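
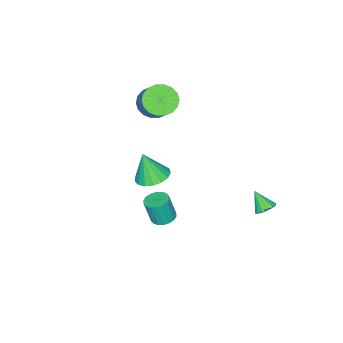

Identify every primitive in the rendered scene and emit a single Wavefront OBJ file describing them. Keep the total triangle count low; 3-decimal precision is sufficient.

v -2.386 3.023 -2.38
v -1.862 3.221 -2.165
v -2.474 2.257 -1.46
v -2.077 3.403 -2.033
v -2.374 3.483 -1.995
v -2.675 3.44 -2.059
v -2.899 3.286 -2.209
v -2.985 3.06 -2.405
v -2.911 2.825 -2.594
v -2.696 2.643 -2.726
v -2.398 2.563 -2.764
v -2.098 2.606 -2.7
v -1.874 2.761 -2.55
v -1.788 2.986 -2.354
v -2.341 -3.985 2.314
v -1.99 -3.415 1.639
v -1.169 -2.366 2.951
v -1.519 -2.935 3.626
v -2.363 -3.236 1.729
v -1.541 -2.187 3.041
v -2.731 -3.206 1.935
v -1.909 -2.156 3.247
v -3.021 -3.329 2.216
v -2.2 -2.28 3.528
v -3.177 -3.583 2.516
v -2.356 -2.533 3.828
v -3.168 -3.916 2.777
v -2.346 -2.866 4.089
v -2.994 -4.262 2.945
v -2.173 -3.213 4.257
v -2.691 -4.554 2.989
v -1.87 -3.505 4.301
v -2.319 -4.733 2.899
v -1.497 -3.684 4.211
v -1.951 -4.764 2.693
v -1.129 -3.714 4.005
v -1.66 -4.64 2.412
v -0.839 -3.591 3.724
v -1.504 -4.387 2.112
v -0.683 -3.337 3.424
v -1.514 -4.054 1.851
v -0.692 -3.004 3.163
v -1.687 -3.707 1.683
v -0.866 -2.658 2.995
v 1.455 -1.085 0.759
v 2.345 -0.854 0.731
v 1.625 -1.555 2.321
v 2.144 -0.485 0.864
v 1.786 -0.254 0.973
v 1.351 -0.213 1.032
v 0.941 -0.372 1.029
v 0.648 -0.694 0.964
v 0.54 -1.106 0.852
v 0.641 -1.513 0.719
v 0.929 -1.822 0.595
v 1.338 -1.963 0.508
v 1.773 -1.902 0.479
v 2.135 -1.654 0.514
v 2.342 -1.276 0.605
v 2.697 0.583 -0.602
v 3.312 0.755 -0.647
v 3.497 0.449 0.696
v 2.883 0.277 0.742
v 3.184 0.999 -0.574
v 3.369 0.692 0.769
v 2.959 1.16 -0.506
v 3.144 0.853 0.837
v 2.682 1.207 -0.457
v 2.867 0.9 0.886
v 2.408 1.13 -0.437
v 2.593 0.823 0.906
v 2.192 0.945 -0.449
v 2.377 0.638 0.894
v 2.076 0.689 -0.492
v 2.261 0.382 0.851
v 2.083 0.411 -0.556
v 2.268 0.105 0.787
v 2.211 0.168 -0.629
v 2.396 -0.139 0.714
v 2.436 0.007 -0.697
v 2.621 -0.3 0.646
v 2.713 -0.04 -0.746
v 2.898 -0.347 0.597
v 2.987 0.037 -0.766
v 3.172 -0.27 0.577
v 3.203 0.222 -0.754
v 3.388 -0.085 0.589
v 3.319 0.478 -0.711
v 3.504 0.171 0.632
f 2 1 4
f 2 4 3
f 4 1 5
f 4 5 3
f 5 1 6
f 5 6 3
f 6 1 7
f 6 7 3
f 7 1 8
f 7 8 3
f 8 1 9
f 8 9 3
f 9 1 10
f 9 10 3
f 10 1 11
f 10 11 3
f 11 1 12
f 11 12 3
f 12 1 13
f 12 13 3
f 13 1 14
f 13 14 3
f 14 1 2
f 14 2 3
f 16 15 19
f 16 19 17
f 17 19 20
f 17 20 18
f 19 15 21
f 19 21 20
f 20 21 22
f 20 22 18
f 21 15 23
f 21 23 22
f 22 23 24
f 22 24 18
f 23 15 25
f 23 25 24
f 24 25 26
f 24 26 18
f 25 15 27
f 25 27 26
f 26 27 28
f 26 28 18
f 27 15 29
f 27 29 28
f 28 29 30
f 28 30 18
f 29 15 31
f 29 31 30
f 30 31 32
f 30 32 18
f 31 15 33
f 31 33 32
f 32 33 34
f 32 34 18
f 33 15 35
f 33 35 34
f 34 35 36
f 34 36 18
f 35 15 37
f 35 37 36
f 36 37 38
f 36 38 18
f 37 15 39
f 37 39 38
f 38 39 40
f 38 40 18
f 39 15 41
f 39 41 40
f 40 41 42
f 40 42 18
f 41 15 43
f 41 43 42
f 42 43 44
f 42 44 18
f 43 15 16
f 43 16 44
f 44 16 17
f 44 17 18
f 46 45 48
f 46 48 47
f 48 45 49
f 48 49 47
f 49 45 50
f 49 50 47
f 50 45 51
f 50 51 47
f 51 45 52
f 51 52 47
f 52 45 53
f 52 53 47
f 53 45 54
f 53 54 47
f 54 45 55
f 54 55 47
f 55 45 56
f 55 56 47
f 56 45 57
f 56 57 47
f 57 45 58
f 57 58 47
f 58 45 59
f 58 59 47
f 59 45 46
f 59 46 47
f 61 60 64
f 61 64 62
f 62 64 65
f 62 65 63
f 64 60 66
f 64 66 65
f 65 66 67
f 65 67 63
f 66 60 68
f 66 68 67
f 67 68 69
f 67 69 63
f 68 60 70
f 68 70 69
f 69 70 71
f 69 71 63
f 70 60 72
f 70 72 71
f 71 72 73
f 71 73 63
f 72 60 74
f 72 74 73
f 73 74 75
f 73 75 63
f 74 60 76
f 74 76 75
f 75 76 77
f 75 77 63
f 76 60 78
f 76 78 77
f 77 78 79
f 77 79 63
f 78 60 80
f 78 80 79
f 79 80 81
f 79 81 63
f 80 60 82
f 80 82 81
f 81 82 83
f 81 83 63
f 82 60 84
f 82 84 83
f 83 84 85
f 83 85 63
f 84 60 86
f 84 86 85
f 85 86 87
f 85 87 63
f 86 60 88
f 86 88 87
f 87 88 89
f 87 89 63
f 88 60 61
f 88 61 89
f 89 61 62
f 89 62 63



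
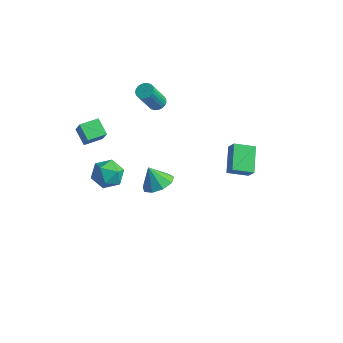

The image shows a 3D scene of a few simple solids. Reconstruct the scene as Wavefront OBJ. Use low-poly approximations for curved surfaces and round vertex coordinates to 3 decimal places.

v -3.515 -0.94 -0.435
v -2.903 -0.698 -1.173
v -3.917 -2.282 -1.207
v -3.305 -2.04 -1.945
v -2.939 -2.293 -1.063
v -2.691 -1.464 -0.586
v -4.129 -1.516 -1.794
v -3.881 -0.687 -1.317
v -3.283 -1.054 -2.013
v -2.547 -1.535 -1.561
v -4.273 -1.445 -0.819
v -3.537 -1.926 -0.367
v -1.795 0.881 -3.088
v -0.973 0.996 -2.626
v -2.425 0.819 -1.952
v -1.244 1.574 -2.744
v -1.773 1.829 -3.024
v -2.312 1.639 -3.333
v -2.609 1.095 -3.528
v -2.526 0.451 -3.516
v -2.1 0.008 -3.304
v -1.532 -0.027 -2.991
v -1.087 0.364 -2.723
v -3.371 2.942 1.66
v -2.995 2.588 1.501
v -3.153 1.684 3.142
v -3.529 2.038 3.3
v -2.871 2.747 1.6
v -3.029 1.843 3.241
v -2.833 2.939 1.71
v -2.991 2.035 3.351
v -2.889 3.132 1.811
v -3.047 2.228 3.452
v -3.027 3.292 1.885
v -3.186 2.388 3.526
v -3.225 3.391 1.921
v -3.384 2.488 3.562
v -3.449 3.413 1.912
v -3.607 2.509 3.552
v -3.659 3.353 1.858
v -3.817 2.45 3.499
v -3.819 3.222 1.771
v -3.977 2.319 3.412
v -3.901 3.043 1.664
v -4.06 2.139 3.305
v -3.892 2.846 1.557
v -4.051 1.942 3.197
v -3.793 2.666 1.467
v -3.951 1.762 3.108
v -3.621 2.533 1.41
v -3.779 1.629 3.051
v -3.405 2.471 1.397
v -3.564 1.568 3.038
v -3.184 2.491 1.429
v -3.342 1.587 3.07
v -3.564 -3.171 2.687
v -4.406 -2.785 3.224
v -3.113 -2.168 2.674
v -3.954 -1.782 3.211
v -3.126 -3.358 3.509
v -3.967 -2.972 4.046
v -2.674 -2.355 3.496
v -3.516 -1.969 4.033
v 3.979 0.953 1.144
v 3.124 0.183 1.519
v 3.234 2.172 1.949
v 2.38 1.402 2.324
v 4.44 0.778 1.836
v 3.586 0.008 2.211
v 3.696 1.997 2.641
v 2.841 1.227 3.016
f 1 12 6
f 1 6 2
f 1 2 8
f 1 8 11
f 1 11 12
f 2 6 10
f 6 12 5
f 12 11 3
f 11 8 7
f 8 2 9
f 4 10 5
f 4 5 3
f 4 3 7
f 4 7 9
f 4 9 10
f 5 10 6
f 3 5 12
f 7 3 11
f 9 7 8
f 10 9 2
f 14 13 16
f 14 16 15
f 16 13 17
f 16 17 15
f 17 13 18
f 17 18 15
f 18 13 19
f 18 19 15
f 19 13 20
f 19 20 15
f 20 13 21
f 20 21 15
f 21 13 22
f 21 22 15
f 22 13 23
f 22 23 15
f 23 13 14
f 23 14 15
f 25 24 28
f 25 28 26
f 26 28 29
f 26 29 27
f 28 24 30
f 28 30 29
f 29 30 31
f 29 31 27
f 30 24 32
f 30 32 31
f 31 32 33
f 31 33 27
f 32 24 34
f 32 34 33
f 33 34 35
f 33 35 27
f 34 24 36
f 34 36 35
f 35 36 37
f 35 37 27
f 36 24 38
f 36 38 37
f 37 38 39
f 37 39 27
f 38 24 40
f 38 40 39
f 39 40 41
f 39 41 27
f 40 24 42
f 40 42 41
f 41 42 43
f 41 43 27
f 42 24 44
f 42 44 43
f 43 44 45
f 43 45 27
f 44 24 46
f 44 46 45
f 45 46 47
f 45 47 27
f 46 24 48
f 46 48 47
f 47 48 49
f 47 49 27
f 48 24 50
f 48 50 49
f 49 50 51
f 49 51 27
f 50 24 52
f 50 52 51
f 51 52 53
f 51 53 27
f 52 24 54
f 52 54 53
f 53 54 55
f 53 55 27
f 54 24 25
f 54 25 55
f 55 25 26
f 55 26 27
f 57 59 56
f 60 57 56
f 56 59 58
f 58 60 56
f 57 63 59
f 61 57 60
f 61 63 57
f 59 63 58
f 62 60 58
f 58 63 62
f 62 61 60
f 63 61 62
f 65 67 64
f 68 65 64
f 64 67 66
f 66 68 64
f 65 71 67
f 69 65 68
f 69 71 65
f 67 71 66
f 70 68 66
f 66 71 70
f 70 69 68
f 71 69 70



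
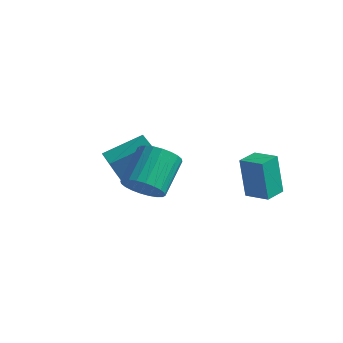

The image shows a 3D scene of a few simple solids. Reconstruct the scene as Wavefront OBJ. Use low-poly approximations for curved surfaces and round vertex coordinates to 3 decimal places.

v -3.876 0.449 -4.417
v -4.227 -0.024 -3.081
v -4.857 1.14 -4.43
v -5.208 0.667 -3.094
v -2.772 2.033 -3.566
v -3.123 1.56 -2.23
v -3.753 2.724 -3.579
v -4.104 2.251 -2.243
v -1.456 -1.269 -2.986
v -0.941 -1.752 -2.223
v -1.229 -0.115 -0.99
v -1.744 0.369 -1.754
v -0.638 -1.558 -2.411
v -0.927 0.08 -1.179
v -0.461 -1.319 -2.687
v -0.75 0.319 -1.454
v -0.435 -1.072 -3.008
v -0.723 0.565 -1.776
v -0.564 -0.856 -3.326
v -0.853 0.782 -2.094
v -0.829 -0.702 -3.592
v -1.118 0.936 -2.36
v -1.189 -0.635 -3.766
v -1.478 1.003 -2.534
v -1.59 -0.664 -3.822
v -1.879 0.974 -2.589
v -1.971 -0.785 -3.75
v -2.259 0.852 -2.517
v -2.273 -0.98 -3.561
v -2.562 0.658 -2.329
v -2.45 -1.219 -3.286
v -2.739 0.419 -2.053
v -2.477 -1.465 -2.964
v -2.765 0.172 -1.732
v -2.347 -1.682 -2.646
v -2.636 -0.044 -1.414
v -2.082 -1.836 -2.38
v -2.371 -0.198 -1.148
v -1.722 -1.903 -2.206
v -2.011 -0.265 -0.974
v -1.321 -1.874 -2.151
v -1.61 -0.236 -0.918
v 0.874 3.187 -4.885
v 0.473 3.261 -2.784
v 0.931 4.315 -4.914
v 0.53 4.389 -2.813
v 2.11 3.131 -4.647
v 1.709 3.205 -2.546
v 2.167 4.259 -4.676
v 1.766 4.333 -2.575
f 2 4 1
f 5 2 1
f 1 4 3
f 3 5 1
f 2 8 4
f 6 2 5
f 6 8 2
f 4 8 3
f 7 5 3
f 3 8 7
f 7 6 5
f 8 6 7
f 10 9 13
f 10 13 11
f 11 13 14
f 11 14 12
f 13 9 15
f 13 15 14
f 14 15 16
f 14 16 12
f 15 9 17
f 15 17 16
f 16 17 18
f 16 18 12
f 17 9 19
f 17 19 18
f 18 19 20
f 18 20 12
f 19 9 21
f 19 21 20
f 20 21 22
f 20 22 12
f 21 9 23
f 21 23 22
f 22 23 24
f 22 24 12
f 23 9 25
f 23 25 24
f 24 25 26
f 24 26 12
f 25 9 27
f 25 27 26
f 26 27 28
f 26 28 12
f 27 9 29
f 27 29 28
f 28 29 30
f 28 30 12
f 29 9 31
f 29 31 30
f 30 31 32
f 30 32 12
f 31 9 33
f 31 33 32
f 32 33 34
f 32 34 12
f 33 9 35
f 33 35 34
f 34 35 36
f 34 36 12
f 35 9 37
f 35 37 36
f 36 37 38
f 36 38 12
f 37 9 39
f 37 39 38
f 38 39 40
f 38 40 12
f 39 9 41
f 39 41 40
f 40 41 42
f 40 42 12
f 41 9 10
f 41 10 42
f 42 10 11
f 42 11 12
f 44 46 43
f 47 44 43
f 43 46 45
f 45 47 43
f 44 50 46
f 48 44 47
f 48 50 44
f 46 50 45
f 49 47 45
f 45 50 49
f 49 48 47
f 50 48 49



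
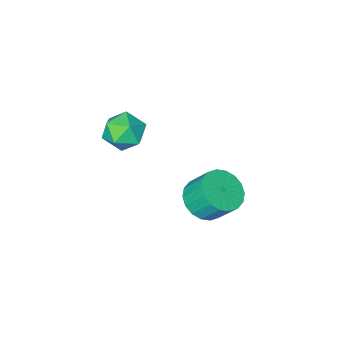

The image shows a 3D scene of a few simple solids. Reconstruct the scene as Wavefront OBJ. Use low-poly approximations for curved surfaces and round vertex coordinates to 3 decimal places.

v 2.728 1.497 3.184
v 3.596 1.642 3.635
v 3.444 0.558 2.105
v 4.312 0.703 2.556
v 3.606 0.173 3.001
v 3.164 0.753 3.668
v 3.876 1.447 2.072
v 3.434 2.027 2.739
v 4.306 1.61 2.947
v 4.139 0.823 3.521
v 2.901 1.377 2.219
v 2.734 0.59 2.793
v 0.497 2.36 -2.419
v 1.442 2.816 -2.446
v 1.088 3.617 -1.328
v 0.143 3.16 -1.301
v 1.186 3.091 -2.724
v 0.832 3.892 -1.606
v 0.793 3.221 -2.942
v 0.439 4.021 -1.824
v 0.342 3.18 -3.056
v -0.012 3.981 -1.938
v -0.079 2.977 -3.044
v -0.433 3.778 -1.926
v -0.385 2.651 -2.908
v -0.74 3.452 -1.79
v -0.517 2.268 -2.675
v -0.871 3.069 -1.557
v -0.448 1.903 -2.392
v -0.802 2.704 -1.274
v -0.192 1.628 -2.114
v -0.546 2.429 -0.996
v 0.201 1.499 -1.896
v -0.153 2.299 -0.778
v 0.652 1.539 -1.782
v 0.298 2.34 -0.664
v 1.073 1.742 -1.794
v 0.719 2.543 -0.676
v 1.38 2.068 -1.93
v 1.025 2.869 -0.812
v 1.511 2.451 -2.163
v 1.157 3.252 -1.045
f 1 12 6
f 1 6 2
f 1 2 8
f 1 8 11
f 1 11 12
f 2 6 10
f 6 12 5
f 12 11 3
f 11 8 7
f 8 2 9
f 4 10 5
f 4 5 3
f 4 3 7
f 4 7 9
f 4 9 10
f 5 10 6
f 3 5 12
f 7 3 11
f 9 7 8
f 10 9 2
f 14 13 17
f 14 17 15
f 15 17 18
f 15 18 16
f 17 13 19
f 17 19 18
f 18 19 20
f 18 20 16
f 19 13 21
f 19 21 20
f 20 21 22
f 20 22 16
f 21 13 23
f 21 23 22
f 22 23 24
f 22 24 16
f 23 13 25
f 23 25 24
f 24 25 26
f 24 26 16
f 25 13 27
f 25 27 26
f 26 27 28
f 26 28 16
f 27 13 29
f 27 29 28
f 28 29 30
f 28 30 16
f 29 13 31
f 29 31 30
f 30 31 32
f 30 32 16
f 31 13 33
f 31 33 32
f 32 33 34
f 32 34 16
f 33 13 35
f 33 35 34
f 34 35 36
f 34 36 16
f 35 13 37
f 35 37 36
f 36 37 38
f 36 38 16
f 37 13 39
f 37 39 38
f 38 39 40
f 38 40 16
f 39 13 41
f 39 41 40
f 40 41 42
f 40 42 16
f 41 13 14
f 41 14 42
f 42 14 15
f 42 15 16



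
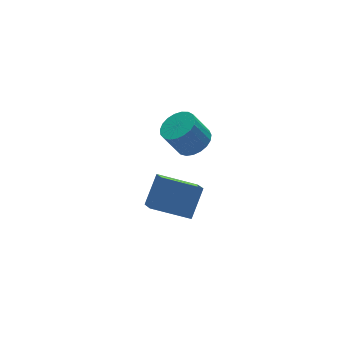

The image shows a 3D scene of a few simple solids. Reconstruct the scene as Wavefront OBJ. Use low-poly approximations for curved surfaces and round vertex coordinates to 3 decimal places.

v -1.563 -0.58 -3.058
v -1.738 -1.326 -2.531
v -3.011 0.273 -2.334
v -3.187 -0.473 -1.807
v -0.673 -0.007 -1.953
v -0.849 -0.753 -1.426
v -2.122 0.846 -1.229
v -2.297 0.1 -0.702
v -1.394 -0.886 2.143
v -0.779 -1.2 2.547
v -1.371 -0.928 3.66
v -1.986 -0.614 3.257
v -0.687 -0.882 2.518
v -1.279 -0.609 3.631
v -0.718 -0.564 2.424
v -1.309 -0.292 3.537
v -0.865 -0.303 2.281
v -1.457 -0.03 3.395
v -1.104 -0.142 2.115
v -1.696 0.131 3.228
v -1.393 -0.109 1.953
v -1.985 0.164 3.067
v -1.682 -0.212 1.825
v -2.274 0.061 2.938
v -1.922 -0.43 1.751
v -2.513 -0.157 2.865
v -2.07 -0.728 1.745
v -2.662 -0.455 2.859
v -2.101 -1.053 1.809
v -2.693 -0.78 2.922
v -2.011 -1.35 1.929
v -2.602 -1.077 3.043
v -1.813 -1.566 2.087
v -2.405 -1.293 3.201
v -1.543 -1.665 2.255
v -2.135 -1.392 3.368
v -1.248 -1.629 2.403
v -1.839 -1.356 3.517
v -0.977 -1.465 2.506
v -1.569 -1.192 3.62
f 2 4 1
f 5 2 1
f 1 4 3
f 3 5 1
f 2 8 4
f 6 2 5
f 6 8 2
f 4 8 3
f 7 5 3
f 3 8 7
f 7 6 5
f 8 6 7
f 10 9 13
f 10 13 11
f 11 13 14
f 11 14 12
f 13 9 15
f 13 15 14
f 14 15 16
f 14 16 12
f 15 9 17
f 15 17 16
f 16 17 18
f 16 18 12
f 17 9 19
f 17 19 18
f 18 19 20
f 18 20 12
f 19 9 21
f 19 21 20
f 20 21 22
f 20 22 12
f 21 9 23
f 21 23 22
f 22 23 24
f 22 24 12
f 23 9 25
f 23 25 24
f 24 25 26
f 24 26 12
f 25 9 27
f 25 27 26
f 26 27 28
f 26 28 12
f 27 9 29
f 27 29 28
f 28 29 30
f 28 30 12
f 29 9 31
f 29 31 30
f 30 31 32
f 30 32 12
f 31 9 33
f 31 33 32
f 32 33 34
f 32 34 12
f 33 9 35
f 33 35 34
f 34 35 36
f 34 36 12
f 35 9 37
f 35 37 36
f 36 37 38
f 36 38 12
f 37 9 39
f 37 39 38
f 38 39 40
f 38 40 12
f 39 9 10
f 39 10 40
f 40 10 11
f 40 11 12



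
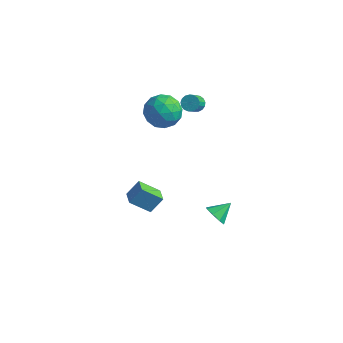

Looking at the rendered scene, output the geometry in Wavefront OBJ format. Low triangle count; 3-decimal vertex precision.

v -0.52 -4.604 1.878
v -0.106 -3.993 2.707
v -1.102 -3.935 1.675
v -0.688 -3.324 2.504
v 0.448 -4.036 0.976
v 0.862 -3.425 1.805
v -0.134 -3.367 0.773
v 0.28 -2.756 1.602
v 2.612 -0.862 -1.36
v 3.28 -1.067 -1.573
v 3.088 0.062 -0.76
v 3.041 -0.711 -1.932
v 2.551 -0.443 -1.955
v 2.097 -0.421 -1.631
v 1.945 -0.657 -1.147
v 2.184 -1.013 -0.789
v 2.674 -1.28 -0.765
v 3.128 -1.303 -1.09
v -3.281 3.404 2.924
v -2.473 3.903 2.228
v -3.207 1.817 1.872
v -2.399 2.316 1.176
v -2.125 2.03 2.285
v -2.171 3.011 2.936
v -3.509 2.709 1.164
v -3.555 3.69 1.815
v -2.613 3.474 1.141
v -1.758 3.054 1.833
v -3.922 2.666 2.267
v -3.067 2.246 2.959
v -2.883 3.793 2.669
v -2.797 1.927 1.431
v -2.636 1.759 2.083
v -2.161 2.053 1.674
v -2.706 3.268 3.084
v -2.231 3.562 2.675
v -2.027 2.461 2.709
v -3.449 2.158 1.425
v -2.974 2.452 1.016
v -3.519 3.667 2.426
v -3.044 3.961 2.017
v -3.653 3.259 1.391
v -2.491 3.834 1.62
v -2.447 2.901 1.002
v -3.1 3.132 0.995
v -3.127 3.708 1.377
v -1.988 3.587 2.028
v -1.945 2.654 1.409
v -1.784 2.486 2.061
v -1.811 3.063 2.443
v -2.071 3.335 1.388
v -3.735 3.066 2.691
v -3.692 2.133 2.072
v -3.869 2.657 1.657
v -3.896 3.234 2.039
v -3.233 2.819 3.098
v -3.189 1.886 2.48
v -2.553 2.012 2.723
v -2.58 2.588 3.105
v -3.609 2.385 2.712
v -1.455 4.185 2.304
v -1.123 3.892 1.978
v -1.013 3.022 2.869
v -1.345 3.315 3.196
v -0.959 4.049 2.111
v -0.849 3.179 3.002
v -0.908 4.237 2.288
v -0.798 3.367 3.179
v -0.982 4.413 2.469
v -0.872 3.543 3.36
v -1.165 4.537 2.612
v -1.055 3.667 3.503
v -1.414 4.58 2.685
v -1.304 3.71 3.576
v -1.673 4.533 2.671
v -1.563 3.663 3.562
v -1.881 4.406 2.573
v -1.772 3.536 3.464
v -1.992 4.228 2.413
v -1.882 3.358 3.304
v -1.98 4.041 2.229
v -1.87 3.171 3.12
v -1.848 3.886 2.061
v -1.738 3.017 2.953
v -1.625 3.8 1.95
v -1.515 2.931 2.841
v -1.364 3.802 1.92
v -1.254 2.933 2.811
f 2 4 1
f 5 2 1
f 1 4 3
f 3 5 1
f 2 8 4
f 6 2 5
f 6 8 2
f 4 8 3
f 7 5 3
f 3 8 7
f 7 6 5
f 8 6 7
f 10 9 12
f 10 12 11
f 12 9 13
f 12 13 11
f 13 9 14
f 13 14 11
f 14 9 15
f 14 15 11
f 15 9 16
f 15 16 11
f 16 9 17
f 16 17 11
f 17 9 18
f 17 18 11
f 18 9 10
f 18 10 11
f 19 56 35
f 56 30 59
f 35 59 24
f 56 59 35
f 19 35 31
f 35 24 36
f 31 36 20
f 35 36 31
f 19 31 40
f 31 20 41
f 40 41 26
f 31 41 40
f 19 40 52
f 40 26 55
f 52 55 29
f 40 55 52
f 19 52 56
f 52 29 60
f 56 60 30
f 52 60 56
f 20 36 47
f 36 24 50
f 47 50 28
f 36 50 47
f 24 59 37
f 59 30 58
f 37 58 23
f 59 58 37
f 30 60 57
f 60 29 53
f 57 53 21
f 60 53 57
f 29 55 54
f 55 26 42
f 54 42 25
f 55 42 54
f 26 41 46
f 41 20 43
f 46 43 27
f 41 43 46
f 22 48 34
f 48 28 49
f 34 49 23
f 48 49 34
f 22 34 32
f 34 23 33
f 32 33 21
f 34 33 32
f 22 32 39
f 32 21 38
f 39 38 25
f 32 38 39
f 22 39 44
f 39 25 45
f 44 45 27
f 39 45 44
f 22 44 48
f 44 27 51
f 48 51 28
f 44 51 48
f 23 49 37
f 49 28 50
f 37 50 24
f 49 50 37
f 21 33 57
f 33 23 58
f 57 58 30
f 33 58 57
f 25 38 54
f 38 21 53
f 54 53 29
f 38 53 54
f 27 45 46
f 45 25 42
f 46 42 26
f 45 42 46
f 28 51 47
f 51 27 43
f 47 43 20
f 51 43 47
f 62 61 65
f 62 65 63
f 63 65 66
f 63 66 64
f 65 61 67
f 65 67 66
f 66 67 68
f 66 68 64
f 67 61 69
f 67 69 68
f 68 69 70
f 68 70 64
f 69 61 71
f 69 71 70
f 70 71 72
f 70 72 64
f 71 61 73
f 71 73 72
f 72 73 74
f 72 74 64
f 73 61 75
f 73 75 74
f 74 75 76
f 74 76 64
f 75 61 77
f 75 77 76
f 76 77 78
f 76 78 64
f 77 61 79
f 77 79 78
f 78 79 80
f 78 80 64
f 79 61 81
f 79 81 80
f 80 81 82
f 80 82 64
f 81 61 83
f 81 83 82
f 82 83 84
f 82 84 64
f 83 61 85
f 83 85 84
f 84 85 86
f 84 86 64
f 85 61 87
f 85 87 86
f 86 87 88
f 86 88 64
f 87 61 62
f 87 62 88
f 88 62 63
f 88 63 64



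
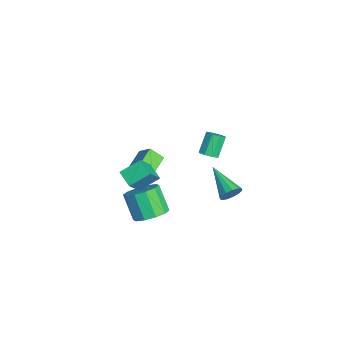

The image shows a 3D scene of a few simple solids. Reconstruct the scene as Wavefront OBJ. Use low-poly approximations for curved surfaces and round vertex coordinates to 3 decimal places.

v -2.751 2.329 -1.141
v -2.359 2.029 -0.749
v -3.098 2.611 0.433
v -3.489 2.911 0.041
v -2.201 2.469 -0.866
v -2.94 3.051 0.315
v -2.365 2.827 -1.145
v -3.104 3.409 0.037
v -2.755 2.894 -1.421
v -3.493 3.475 -0.239
v -3.142 2.629 -1.533
v -3.881 3.211 -0.351
v -3.3 2.189 -1.415
v -4.039 2.771 -0.234
v -3.136 1.831 -1.137
v -3.875 2.413 0.045
v -2.747 1.765 -0.861
v -3.485 2.346 0.321
v 2.976 -3.167 2.828
v 2.83 -2.005 3.558
v 3.92 -2.786 2.41
v 3.774 -1.624 3.14
v 3.766 -3.816 4.02
v 3.62 -2.654 4.75
v 4.71 -3.435 3.602
v 4.564 -2.273 4.332
v 3.647 -2.097 -0.157
v 4.197 -1.414 0.402
v 3.242 -1.82 1.836
v 2.693 -2.503 1.277
v 3.692 -1.105 0.153
v 2.737 -1.511 1.587
v 3.169 -1.175 -0.215
v 2.214 -1.581 1.219
v 2.829 -1.597 -0.56
v 1.874 -2.003 0.874
v 2.802 -2.21 -0.752
v 1.847 -2.616 0.682
v 3.098 -2.78 -0.716
v 2.143 -3.186 0.718
v 3.603 -3.089 -0.467
v 2.648 -3.495 0.967
v 4.126 -3.019 -0.099
v 3.171 -3.425 1.335
v 4.466 -2.597 0.246
v 3.511 -3.003 1.68
v 4.493 -1.984 0.438
v 3.538 -2.39 1.872
v 4.881 2.089 2.168
v 5.24 1.729 2.634
v 3.079 1.411 3.032
v 5.182 2.081 2.789
v 5.028 2.435 2.747
v 4.827 2.68 2.52
v 4.644 2.737 2.182
v 4.536 2.588 1.84
v 4.537 2.281 1.602
v 4.648 1.913 1.543
v 4.832 1.601 1.683
v 5.032 1.443 1.977
v 5.184 1.491 2.332
v -4.178 -1.534 -1.438
v -3.382 -1.019 -0.594
v -3.918 -0.757 -2.157
v -3.122 -0.242 -1.312
v -3.058 -2.398 -1.968
v -2.262 -1.883 -1.123
v -2.798 -1.621 -2.686
v -2.002 -1.106 -1.842
f 2 1 5
f 2 5 3
f 3 5 6
f 3 6 4
f 5 1 7
f 5 7 6
f 6 7 8
f 6 8 4
f 7 1 9
f 7 9 8
f 8 9 10
f 8 10 4
f 9 1 11
f 9 11 10
f 10 11 12
f 10 12 4
f 11 1 13
f 11 13 12
f 12 13 14
f 12 14 4
f 13 1 15
f 13 15 14
f 14 15 16
f 14 16 4
f 15 1 17
f 15 17 16
f 16 17 18
f 16 18 4
f 17 1 2
f 17 2 18
f 18 2 3
f 18 3 4
f 20 22 19
f 23 20 19
f 19 22 21
f 21 23 19
f 20 26 22
f 24 20 23
f 24 26 20
f 22 26 21
f 25 23 21
f 21 26 25
f 25 24 23
f 26 24 25
f 28 27 31
f 28 31 29
f 29 31 32
f 29 32 30
f 31 27 33
f 31 33 32
f 32 33 34
f 32 34 30
f 33 27 35
f 33 35 34
f 34 35 36
f 34 36 30
f 35 27 37
f 35 37 36
f 36 37 38
f 36 38 30
f 37 27 39
f 37 39 38
f 38 39 40
f 38 40 30
f 39 27 41
f 39 41 40
f 40 41 42
f 40 42 30
f 41 27 43
f 41 43 42
f 42 43 44
f 42 44 30
f 43 27 45
f 43 45 44
f 44 45 46
f 44 46 30
f 45 27 47
f 45 47 46
f 46 47 48
f 46 48 30
f 47 27 28
f 47 28 48
f 48 28 29
f 48 29 30
f 50 49 52
f 50 52 51
f 52 49 53
f 52 53 51
f 53 49 54
f 53 54 51
f 54 49 55
f 54 55 51
f 55 49 56
f 55 56 51
f 56 49 57
f 56 57 51
f 57 49 58
f 57 58 51
f 58 49 59
f 58 59 51
f 59 49 60
f 59 60 51
f 60 49 61
f 60 61 51
f 61 49 50
f 61 50 51
f 63 65 62
f 66 63 62
f 62 65 64
f 64 66 62
f 63 69 65
f 67 63 66
f 67 69 63
f 65 69 64
f 68 66 64
f 64 69 68
f 68 67 66
f 69 67 68



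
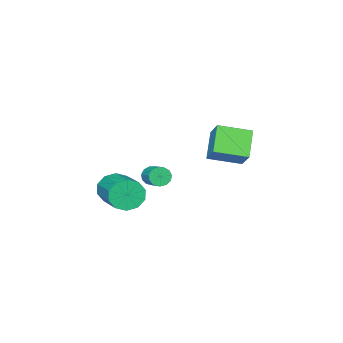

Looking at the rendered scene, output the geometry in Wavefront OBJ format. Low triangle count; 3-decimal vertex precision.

v -1.435 -1.802 -1.592
v -2.511 -2.457 -0.406
v -2.654 -0.578 -2.022
v -3.73 -1.233 -0.836
v -0.91 -0.947 -0.644
v -1.986 -1.602 0.542
v -2.129 0.277 -1.074
v -3.205 -0.378 0.112
v 2.381 -4.272 -2.986
v 2.652 -4.7 -2.206
v 3.73 -2.936 -1.614
v 3.459 -2.508 -2.394
v 3.046 -4.804 -2.612
v 4.123 -3.04 -2.019
v 3.186 -4.705 -3.161
v 4.263 -2.941 -2.568
v 3.018 -4.44 -3.643
v 4.096 -2.677 -3.05
v 2.607 -4.112 -3.874
v 3.685 -2.348 -3.281
v 2.11 -3.844 -3.766
v 3.188 -2.08 -3.174
v 1.717 -3.74 -3.361
v 2.794 -1.976 -2.768
v 1.577 -3.839 -2.812
v 2.654 -2.075 -2.219
v 1.744 -4.103 -2.33
v 2.822 -2.34 -1.737
v 2.155 -4.432 -2.099
v 3.233 -2.668 -1.506
v 1.186 -2.941 -2.131
v 1.437 -3.264 -1.719
v 1.905 -2.362 -1.297
v 1.654 -2.039 -1.709
v 1.647 -3.255 -1.97
v 2.114 -2.353 -1.548
v 1.71 -3.147 -2.272
v 2.178 -2.245 -1.85
v 1.607 -2.973 -2.529
v 2.075 -2.071 -2.107
v 1.371 -2.789 -2.66
v 1.838 -1.887 -2.238
v 1.076 -2.654 -2.622
v 1.543 -1.752 -2.2
v 0.816 -2.609 -2.429
v 1.283 -1.707 -2.007
v 0.673 -2.67 -2.142
v 1.141 -1.768 -1.72
v 0.694 -2.817 -1.85
v 1.162 -1.915 -1.428
v 0.871 -3.003 -1.648
v 1.338 -2.101 -1.226
v 1.148 -3.17 -1.599
v 1.615 -2.268 -1.177
f 2 4 1
f 5 2 1
f 1 4 3
f 3 5 1
f 2 8 4
f 6 2 5
f 6 8 2
f 4 8 3
f 7 5 3
f 3 8 7
f 7 6 5
f 8 6 7
f 10 9 13
f 10 13 11
f 11 13 14
f 11 14 12
f 13 9 15
f 13 15 14
f 14 15 16
f 14 16 12
f 15 9 17
f 15 17 16
f 16 17 18
f 16 18 12
f 17 9 19
f 17 19 18
f 18 19 20
f 18 20 12
f 19 9 21
f 19 21 20
f 20 21 22
f 20 22 12
f 21 9 23
f 21 23 22
f 22 23 24
f 22 24 12
f 23 9 25
f 23 25 24
f 24 25 26
f 24 26 12
f 25 9 27
f 25 27 26
f 26 27 28
f 26 28 12
f 27 9 29
f 27 29 28
f 28 29 30
f 28 30 12
f 29 9 10
f 29 10 30
f 30 10 11
f 30 11 12
f 32 31 35
f 32 35 33
f 33 35 36
f 33 36 34
f 35 31 37
f 35 37 36
f 36 37 38
f 36 38 34
f 37 31 39
f 37 39 38
f 38 39 40
f 38 40 34
f 39 31 41
f 39 41 40
f 40 41 42
f 40 42 34
f 41 31 43
f 41 43 42
f 42 43 44
f 42 44 34
f 43 31 45
f 43 45 44
f 44 45 46
f 44 46 34
f 45 31 47
f 45 47 46
f 46 47 48
f 46 48 34
f 47 31 49
f 47 49 48
f 48 49 50
f 48 50 34
f 49 31 51
f 49 51 50
f 50 51 52
f 50 52 34
f 51 31 53
f 51 53 52
f 52 53 54
f 52 54 34
f 53 31 32
f 53 32 54
f 54 32 33
f 54 33 34



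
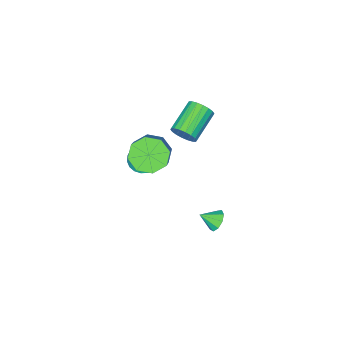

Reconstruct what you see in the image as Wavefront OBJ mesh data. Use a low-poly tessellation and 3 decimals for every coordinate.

v -0.048 1.379 3.135
v 0.78 0.79 2.968
v 1.776 1.811 4.298
v 0.948 2.401 4.465
v 0.76 1.422 2.498
v 1.756 2.443 3.827
v 0.267 2.029 2.401
v 1.263 3.05 3.73
v -0.411 2.256 2.734
v 0.585 3.277 4.063
v -0.876 1.969 3.302
v 0.12 2.99 4.632
v -0.856 1.337 3.773
v 0.14 2.358 5.102
v -0.363 0.73 3.87
v 0.633 1.751 5.199
v 0.315 0.503 3.537
v 1.311 1.524 4.866
v -2.392 3.643 -2.605
v -1.996 3.594 -3.131
v -1.728 3.097 -2.055
v -1.891 3.963 -2.892
v -2.021 4.182 -2.519
v -2.324 4.148 -2.186
v -2.659 3.878 -2.049
v -2.869 3.498 -2.172
v -2.856 3.185 -2.498
v -2.626 3.087 -2.874
v -2.286 3.248 -3.124
v -0.865 -0.026 0.912
v -0.002 -0.259 0.537
v -0.095 0.126 2.588
v 0.001 0.118 0.501
v -0.128 0.473 0.528
v -0.369 0.752 0.613
v -0.686 0.912 0.744
v -1.03 0.93 0.901
v -1.349 0.802 1.06
v -1.594 0.548 1.196
v -1.729 0.206 1.288
v -1.732 -0.171 1.324
v -1.603 -0.525 1.297
v -1.361 -0.804 1.212
v -1.045 -0.965 1.08
v -0.701 -0.982 0.924
v -0.382 -0.854 0.765
v -0.136 -0.6 0.629
v -2.724 0.73 2.155
v -2.362 0.455 2.752
v -3.994 -0.065 3.502
v -4.356 0.21 2.905
v -2.422 0.771 2.84
v -4.054 0.252 3.59
v -2.542 1.079 2.793
v -4.174 0.56 3.543
v -2.697 1.318 2.62
v -4.33 0.798 3.37
v -2.858 1.44 2.354
v -4.491 0.921 3.104
v -2.993 1.422 2.049
v -4.625 0.903 2.799
v -3.074 1.266 1.765
v -4.706 0.747 2.515
v -3.086 1.005 1.558
v -4.718 0.485 2.308
v -3.026 0.688 1.47
v -4.658 0.169 2.22
v -2.906 0.38 1.517
v -4.538 -0.139 2.267
v -2.75 0.142 1.69
v -4.383 -0.378 2.44
v -2.589 0.019 1.956
v -4.222 -0.5 2.706
v -2.455 0.037 2.261
v -4.087 -0.482 3.011
v -2.374 0.193 2.545
v -4.006 -0.326 3.295
f 2 1 5
f 2 5 3
f 3 5 6
f 3 6 4
f 5 1 7
f 5 7 6
f 6 7 8
f 6 8 4
f 7 1 9
f 7 9 8
f 8 9 10
f 8 10 4
f 9 1 11
f 9 11 10
f 10 11 12
f 10 12 4
f 11 1 13
f 11 13 12
f 12 13 14
f 12 14 4
f 13 1 15
f 13 15 14
f 14 15 16
f 14 16 4
f 15 1 17
f 15 17 16
f 16 17 18
f 16 18 4
f 17 1 2
f 17 2 18
f 18 2 3
f 18 3 4
f 20 19 22
f 20 22 21
f 22 19 23
f 22 23 21
f 23 19 24
f 23 24 21
f 24 19 25
f 24 25 21
f 25 19 26
f 25 26 21
f 26 19 27
f 26 27 21
f 27 19 28
f 27 28 21
f 28 19 29
f 28 29 21
f 29 19 20
f 29 20 21
f 31 30 33
f 31 33 32
f 33 30 34
f 33 34 32
f 34 30 35
f 34 35 32
f 35 30 36
f 35 36 32
f 36 30 37
f 36 37 32
f 37 30 38
f 37 38 32
f 38 30 39
f 38 39 32
f 39 30 40
f 39 40 32
f 40 30 41
f 40 41 32
f 41 30 42
f 41 42 32
f 42 30 43
f 42 43 32
f 43 30 44
f 43 44 32
f 44 30 45
f 44 45 32
f 45 30 46
f 45 46 32
f 46 30 47
f 46 47 32
f 47 30 31
f 47 31 32
f 49 48 52
f 49 52 50
f 50 52 53
f 50 53 51
f 52 48 54
f 52 54 53
f 53 54 55
f 53 55 51
f 54 48 56
f 54 56 55
f 55 56 57
f 55 57 51
f 56 48 58
f 56 58 57
f 57 58 59
f 57 59 51
f 58 48 60
f 58 60 59
f 59 60 61
f 59 61 51
f 60 48 62
f 60 62 61
f 61 62 63
f 61 63 51
f 62 48 64
f 62 64 63
f 63 64 65
f 63 65 51
f 64 48 66
f 64 66 65
f 65 66 67
f 65 67 51
f 66 48 68
f 66 68 67
f 67 68 69
f 67 69 51
f 68 48 70
f 68 70 69
f 69 70 71
f 69 71 51
f 70 48 72
f 70 72 71
f 71 72 73
f 71 73 51
f 72 48 74
f 72 74 73
f 73 74 75
f 73 75 51
f 74 48 76
f 74 76 75
f 75 76 77
f 75 77 51
f 76 48 49
f 76 49 77
f 77 49 50
f 77 50 51



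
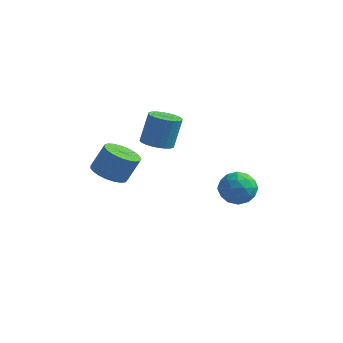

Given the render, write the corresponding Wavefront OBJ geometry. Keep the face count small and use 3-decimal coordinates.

v -2.167 -3.617 0.434
v -1.174 -3.668 0.067
v -0.619 -3.154 1.5
v -1.613 -3.103 1.866
v -1.289 -3.255 -0.036
v -0.734 -2.741 1.396
v -1.556 -2.905 -0.059
v -1.001 -2.391 1.374
v -1.928 -2.678 0.004
v -1.374 -2.164 1.437
v -2.342 -2.613 0.141
v -1.788 -2.099 1.574
v -2.726 -2.722 0.329
v -2.171 -2.208 1.761
v -3.013 -2.986 0.535
v -2.458 -2.472 1.967
v -3.154 -3.359 0.723
v -2.599 -2.845 2.156
v -3.124 -3.776 0.861
v -2.569 -3.262 2.294
v -2.929 -4.166 0.926
v -2.374 -3.652 2.358
v -2.602 -4.461 0.905
v -2.047 -3.947 2.338
v -2.2 -4.61 0.803
v -1.645 -4.096 2.235
v -1.792 -4.588 0.637
v -1.238 -4.073 2.069
v -1.45 -4.397 0.436
v -0.895 -3.883 1.868
v -1.231 -4.072 0.234
v -0.676 -3.558 1.667
v 1.272 2.701 -3.829
v 1.88 3.64 -4.162
v 2.34 2.56 -2.278
v 2.948 3.499 -2.611
v 1.836 3.612 -2.274
v 1.176 3.699 -3.233
v 3.044 2.501 -3.207
v 2.384 2.588 -4.166
v 2.975 3.517 -3.778
v 2.228 4.204 -3.201
v 1.992 1.996 -3.239
v 1.245 2.683 -2.662
v 1.482 3.183 -4.132
v 2.738 3.017 -2.308
v 2.084 3.083 -2.11
v 2.441 3.636 -2.306
v 1.068 3.218 -3.585
v 1.425 3.77 -3.781
v 1.4 3.753 -2.671
v 2.795 2.43 -2.659
v 3.152 2.982 -2.855
v 1.779 2.564 -4.134
v 2.136 3.117 -4.33
v 2.82 2.447 -3.769
v 2.483 3.663 -4.101
v 3.111 3.58 -3.19
v 3.167 2.993 -3.54
v 2.779 3.044 -4.104
v 2.044 4.066 -3.762
v 2.672 3.983 -2.851
v 2.018 4.05 -2.653
v 1.63 4.101 -3.216
v 2.688 3.994 -3.536
v 1.548 2.217 -3.589
v 2.176 2.134 -2.678
v 2.59 2.099 -3.224
v 2.202 2.15 -3.787
v 1.109 2.62 -3.25
v 1.737 2.537 -2.339
v 1.441 3.156 -2.336
v 1.053 3.207 -2.9
v 1.532 2.206 -2.904
v -0.808 -0.813 1.563
v -0.05 -1.345 1.645
v 0.166 -0.759 3.44
v -0.592 -0.227 3.357
v 0.095 -1.034 1.527
v 0.31 -0.448 3.321
v 0.102 -0.689 1.413
v 0.317 -0.104 3.208
v -0.03 -0.364 1.323
v 0.186 0.222 3.117
v -0.28 -0.106 1.269
v -0.064 0.48 3.063
v -0.61 0.044 1.259
v -0.395 0.629 3.054
v -0.97 0.063 1.296
v -0.755 0.649 3.091
v -1.306 -0.051 1.374
v -1.091 0.535 3.168
v -1.566 -0.281 1.48
v -1.35 0.305 3.275
v -1.71 -0.592 1.599
v -1.495 -0.006 3.393
v -1.717 -0.936 1.712
v -1.502 -0.351 3.507
v -1.586 -1.262 1.803
v -1.37 -0.676 3.597
v -1.336 -1.52 1.857
v -1.12 -0.934 3.651
v -1.005 -1.669 1.866
v -0.79 -1.084 3.661
v -0.645 -1.689 1.829
v -0.43 -1.103 3.624
v -0.309 -1.575 1.752
v -0.094 -0.989 3.546
f 2 1 5
f 2 5 3
f 3 5 6
f 3 6 4
f 5 1 7
f 5 7 6
f 6 7 8
f 6 8 4
f 7 1 9
f 7 9 8
f 8 9 10
f 8 10 4
f 9 1 11
f 9 11 10
f 10 11 12
f 10 12 4
f 11 1 13
f 11 13 12
f 12 13 14
f 12 14 4
f 13 1 15
f 13 15 14
f 14 15 16
f 14 16 4
f 15 1 17
f 15 17 16
f 16 17 18
f 16 18 4
f 17 1 19
f 17 19 18
f 18 19 20
f 18 20 4
f 19 1 21
f 19 21 20
f 20 21 22
f 20 22 4
f 21 1 23
f 21 23 22
f 22 23 24
f 22 24 4
f 23 1 25
f 23 25 24
f 24 25 26
f 24 26 4
f 25 1 27
f 25 27 26
f 26 27 28
f 26 28 4
f 27 1 29
f 27 29 28
f 28 29 30
f 28 30 4
f 29 1 31
f 29 31 30
f 30 31 32
f 30 32 4
f 31 1 2
f 31 2 32
f 32 2 3
f 32 3 4
f 33 70 49
f 70 44 73
f 49 73 38
f 70 73 49
f 33 49 45
f 49 38 50
f 45 50 34
f 49 50 45
f 33 45 54
f 45 34 55
f 54 55 40
f 45 55 54
f 33 54 66
f 54 40 69
f 66 69 43
f 54 69 66
f 33 66 70
f 66 43 74
f 70 74 44
f 66 74 70
f 34 50 61
f 50 38 64
f 61 64 42
f 50 64 61
f 38 73 51
f 73 44 72
f 51 72 37
f 73 72 51
f 44 74 71
f 74 43 67
f 71 67 35
f 74 67 71
f 43 69 68
f 69 40 56
f 68 56 39
f 69 56 68
f 40 55 60
f 55 34 57
f 60 57 41
f 55 57 60
f 36 62 48
f 62 42 63
f 48 63 37
f 62 63 48
f 36 48 46
f 48 37 47
f 46 47 35
f 48 47 46
f 36 46 53
f 46 35 52
f 53 52 39
f 46 52 53
f 36 53 58
f 53 39 59
f 58 59 41
f 53 59 58
f 36 58 62
f 58 41 65
f 62 65 42
f 58 65 62
f 37 63 51
f 63 42 64
f 51 64 38
f 63 64 51
f 35 47 71
f 47 37 72
f 71 72 44
f 47 72 71
f 39 52 68
f 52 35 67
f 68 67 43
f 52 67 68
f 41 59 60
f 59 39 56
f 60 56 40
f 59 56 60
f 42 65 61
f 65 41 57
f 61 57 34
f 65 57 61
f 76 75 79
f 76 79 77
f 77 79 80
f 77 80 78
f 79 75 81
f 79 81 80
f 80 81 82
f 80 82 78
f 81 75 83
f 81 83 82
f 82 83 84
f 82 84 78
f 83 75 85
f 83 85 84
f 84 85 86
f 84 86 78
f 85 75 87
f 85 87 86
f 86 87 88
f 86 88 78
f 87 75 89
f 87 89 88
f 88 89 90
f 88 90 78
f 89 75 91
f 89 91 90
f 90 91 92
f 90 92 78
f 91 75 93
f 91 93 92
f 92 93 94
f 92 94 78
f 93 75 95
f 93 95 94
f 94 95 96
f 94 96 78
f 95 75 97
f 95 97 96
f 96 97 98
f 96 98 78
f 97 75 99
f 97 99 98
f 98 99 100
f 98 100 78
f 99 75 101
f 99 101 100
f 100 101 102
f 100 102 78
f 101 75 103
f 101 103 102
f 102 103 104
f 102 104 78
f 103 75 105
f 103 105 104
f 104 105 106
f 104 106 78
f 105 75 107
f 105 107 106
f 106 107 108
f 106 108 78
f 107 75 76
f 107 76 108
f 108 76 77
f 108 77 78



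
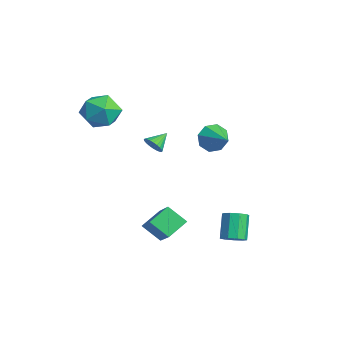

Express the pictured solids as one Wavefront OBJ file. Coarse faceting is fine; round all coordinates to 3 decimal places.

v -2.432 -1.297 3.123
v -1.876 -1.102 4.107
v -2.964 -2.958 3.753
v -2.408 -2.763 4.737
v -3.35 -2.162 4.482
v -3.022 -1.136 4.093
v -1.818 -2.924 3.767
v -1.49 -1.898 3.378
v -1.497 -2.108 4.504
v -2.444 -1.637 4.946
v -2.396 -2.423 2.914
v -3.343 -1.952 3.356
v 3.457 2.546 -2.657
v 3.805 2.137 -2.291
v 3.031 2.545 -1.097
v 2.683 2.954 -1.463
v 4.001 2.536 -2.3
v 3.226 2.944 -1.107
v 3.942 2.94 -2.477
v 3.167 3.348 -1.283
v 3.656 3.16 -2.737
v 2.882 3.568 -1.544
v 3.278 3.092 -2.96
v 2.503 3.5 -1.767
v 2.983 2.769 -3.041
v 2.208 3.177 -1.848
v 2.91 2.342 -2.942
v 2.136 2.75 -1.749
v 3.094 2.01 -2.71
v 2.319 2.418 -1.516
v 3.447 1.929 -2.452
v 2.672 2.337 -1.259
v -1.803 0.413 1.453
v -1.578 0.172 1.943
v -2.117 1.247 2.007
v -1.398 0.292 1.865
v -1.279 0.43 1.724
v -1.24 0.566 1.542
v -1.287 0.678 1.346
v -1.412 0.75 1.167
v -1.597 0.77 1.031
v -1.813 0.736 0.96
v -2.028 0.653 0.963
v -2.208 0.533 1.041
v -2.327 0.395 1.182
v -2.366 0.26 1.364
v -2.319 0.147 1.56
v -2.194 0.076 1.739
v -2.009 0.055 1.875
v -1.793 0.089 1.946
v 3.024 -1.453 -0.921
v 2.665 -0.423 -0.29
v 1.386 -1.284 -2.126
v 1.027 -0.255 -1.494
v 3.673 -0.745 -1.706
v 3.314 0.284 -1.074
v 2.035 -0.577 -2.91
v 1.676 0.453 -2.279
v -2.462 3.793 1.052
v -2.148 3.463 0.287
v -1.078 4.007 1.528
v -2.243 4.137 0.261
v -2.466 4.61 0.697
v -2.687 4.604 1.341
v -2.776 4.124 1.816
v -2.682 3.45 1.843
v -2.459 2.977 1.406
v -2.238 2.982 0.762
f 1 12 6
f 1 6 2
f 1 2 8
f 1 8 11
f 1 11 12
f 2 6 10
f 6 12 5
f 12 11 3
f 11 8 7
f 8 2 9
f 4 10 5
f 4 5 3
f 4 3 7
f 4 7 9
f 4 9 10
f 5 10 6
f 3 5 12
f 7 3 11
f 9 7 8
f 10 9 2
f 14 13 17
f 14 17 15
f 15 17 18
f 15 18 16
f 17 13 19
f 17 19 18
f 18 19 20
f 18 20 16
f 19 13 21
f 19 21 20
f 20 21 22
f 20 22 16
f 21 13 23
f 21 23 22
f 22 23 24
f 22 24 16
f 23 13 25
f 23 25 24
f 24 25 26
f 24 26 16
f 25 13 27
f 25 27 26
f 26 27 28
f 26 28 16
f 27 13 29
f 27 29 28
f 28 29 30
f 28 30 16
f 29 13 31
f 29 31 30
f 30 31 32
f 30 32 16
f 31 13 14
f 31 14 32
f 32 14 15
f 32 15 16
f 34 33 36
f 34 36 35
f 36 33 37
f 36 37 35
f 37 33 38
f 37 38 35
f 38 33 39
f 38 39 35
f 39 33 40
f 39 40 35
f 40 33 41
f 40 41 35
f 41 33 42
f 41 42 35
f 42 33 43
f 42 43 35
f 43 33 44
f 43 44 35
f 44 33 45
f 44 45 35
f 45 33 46
f 45 46 35
f 46 33 47
f 46 47 35
f 47 33 48
f 47 48 35
f 48 33 49
f 48 49 35
f 49 33 50
f 49 50 35
f 50 33 34
f 50 34 35
f 52 54 51
f 55 52 51
f 51 54 53
f 53 55 51
f 52 58 54
f 56 52 55
f 56 58 52
f 54 58 53
f 57 55 53
f 53 58 57
f 57 56 55
f 58 56 57
f 60 59 62
f 60 62 61
f 62 59 63
f 62 63 61
f 63 59 64
f 63 64 61
f 64 59 65
f 64 65 61
f 65 59 66
f 65 66 61
f 66 59 67
f 66 67 61
f 67 59 68
f 67 68 61
f 68 59 60
f 68 60 61



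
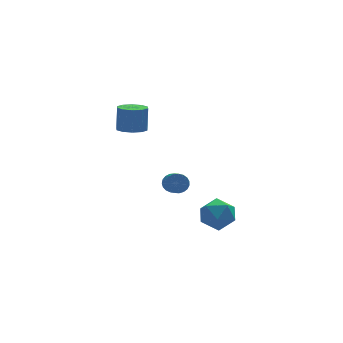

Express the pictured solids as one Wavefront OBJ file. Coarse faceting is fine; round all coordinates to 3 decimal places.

v -2.411 3.67 0.984
v -1.581 3.189 1.021
v -1.4 3.628 2.653
v -2.229 4.11 2.616
v -1.462 3.746 0.858
v -1.281 4.186 2.49
v -1.705 4.275 0.743
v -1.524 4.715 2.375
v -2.218 4.573 0.719
v -2.037 5.012 2.351
v -2.804 4.526 0.797
v -2.623 4.965 2.429
v -3.24 4.152 0.947
v -3.059 4.591 2.579
v -3.359 3.594 1.11
v -3.178 4.034 2.742
v -3.116 3.065 1.225
v -2.935 3.505 2.857
v -2.603 2.768 1.249
v -2.422 3.207 2.881
v -2.017 2.815 1.171
v -1.836 3.254 2.803
v 0.114 -2.233 -2.765
v 1.245 -2.012 -3.163
v 0.555 -4.148 -2.577
v 1.686 -3.927 -2.975
v 1.332 -3.512 -1.884
v 1.06 -2.329 -2
v 0.74 -3.831 -3.74
v 0.468 -2.648 -3.856
v 1.632 -3 -3.766
v 1.998 -2.803 -2.619
v -0.198 -3.357 -3.121
v 0.168 -3.16 -1.974
v -1.637 -2.752 0.037
v -1.232 -2.513 0.528
v -1.498 -4.208 1.574
v -1.903 -4.448 1.083
v -1.486 -2.421 0.612
v -1.753 -4.117 1.658
v -1.766 -2.387 0.596
v -2.033 -4.083 1.642
v -2.024 -2.416 0.483
v -2.291 -4.111 1.529
v -2.215 -2.503 0.294
v -2.481 -4.198 1.34
v -2.306 -2.633 0.06
v -2.572 -4.329 1.106
v -2.281 -2.784 -0.178
v -2.547 -4.479 0.868
v -2.145 -2.929 -0.379
v -2.411 -4.625 0.667
v -1.921 -3.044 -0.508
v -2.187 -4.739 0.538
v -1.648 -3.108 -0.542
v -1.914 -4.804 0.504
v -1.373 -3.111 -0.477
v -1.639 -4.806 0.569
v -1.143 -3.052 -0.322
v -1.41 -4.747 0.724
v -0.999 -2.941 -0.106
v -1.266 -4.636 0.94
v -0.965 -2.797 0.135
v -1.232 -4.493 1.181
v -1.048 -2.646 0.36
v -1.314 -4.341 1.406
f 2 1 5
f 2 5 3
f 3 5 6
f 3 6 4
f 5 1 7
f 5 7 6
f 6 7 8
f 6 8 4
f 7 1 9
f 7 9 8
f 8 9 10
f 8 10 4
f 9 1 11
f 9 11 10
f 10 11 12
f 10 12 4
f 11 1 13
f 11 13 12
f 12 13 14
f 12 14 4
f 13 1 15
f 13 15 14
f 14 15 16
f 14 16 4
f 15 1 17
f 15 17 16
f 16 17 18
f 16 18 4
f 17 1 19
f 17 19 18
f 18 19 20
f 18 20 4
f 19 1 21
f 19 21 20
f 20 21 22
f 20 22 4
f 21 1 2
f 21 2 22
f 22 2 3
f 22 3 4
f 23 34 28
f 23 28 24
f 23 24 30
f 23 30 33
f 23 33 34
f 24 28 32
f 28 34 27
f 34 33 25
f 33 30 29
f 30 24 31
f 26 32 27
f 26 27 25
f 26 25 29
f 26 29 31
f 26 31 32
f 27 32 28
f 25 27 34
f 29 25 33
f 31 29 30
f 32 31 24
f 36 35 39
f 36 39 37
f 37 39 40
f 37 40 38
f 39 35 41
f 39 41 40
f 40 41 42
f 40 42 38
f 41 35 43
f 41 43 42
f 42 43 44
f 42 44 38
f 43 35 45
f 43 45 44
f 44 45 46
f 44 46 38
f 45 35 47
f 45 47 46
f 46 47 48
f 46 48 38
f 47 35 49
f 47 49 48
f 48 49 50
f 48 50 38
f 49 35 51
f 49 51 50
f 50 51 52
f 50 52 38
f 51 35 53
f 51 53 52
f 52 53 54
f 52 54 38
f 53 35 55
f 53 55 54
f 54 55 56
f 54 56 38
f 55 35 57
f 55 57 56
f 56 57 58
f 56 58 38
f 57 35 59
f 57 59 58
f 58 59 60
f 58 60 38
f 59 35 61
f 59 61 60
f 60 61 62
f 60 62 38
f 61 35 63
f 61 63 62
f 62 63 64
f 62 64 38
f 63 35 65
f 63 65 64
f 64 65 66
f 64 66 38
f 65 35 36
f 65 36 66
f 66 36 37
f 66 37 38



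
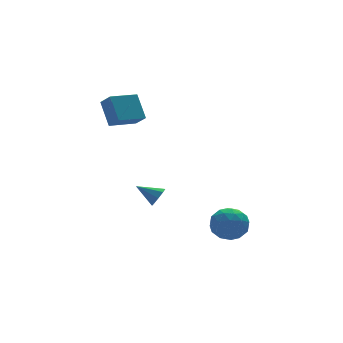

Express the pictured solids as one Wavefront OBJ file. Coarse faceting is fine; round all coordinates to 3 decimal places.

v 3.476 -2.647 -2.271
v 4.216 -3.375 -2.676
v 2.264 -3.205 -3.484
v 3.004 -3.933 -3.889
v 2.57 -4.086 -2.874
v 3.32 -3.741 -2.124
v 3.16 -2.839 -4.036
v 3.91 -2.494 -3.286
v 4.021 -3.494 -3.767
v 3.657 -4.264 -3.049
v 2.823 -2.316 -3.111
v 2.459 -3.086 -2.393
v 3.952 -2.962 -2.367
v 2.528 -3.618 -3.793
v 2.273 -3.707 -3.196
v 2.708 -4.135 -3.435
v 3.425 -3.177 -2.042
v 3.861 -3.605 -2.281
v 2.893 -4.023 -2.397
v 2.619 -2.975 -3.879
v 3.055 -3.403 -4.118
v 3.772 -2.445 -2.725
v 4.207 -2.873 -2.964
v 3.587 -2.557 -3.763
v 4.273 -3.46 -3.246
v 3.561 -3.788 -3.959
v 3.652 -3.145 -4.046
v 4.093 -2.942 -3.605
v 4.059 -3.913 -2.824
v 3.346 -4.24 -3.537
v 3.091 -4.33 -2.94
v 3.532 -4.128 -2.5
v 3.944 -3.982 -3.465
v 3.134 -2.34 -2.623
v 2.421 -2.667 -3.336
v 2.948 -2.452 -3.66
v 3.389 -2.25 -3.22
v 2.919 -2.792 -2.201
v 2.207 -3.12 -2.914
v 2.387 -3.638 -2.555
v 2.828 -3.435 -2.114
v 2.536 -2.598 -2.695
v -0.891 2.583 2.479
v -0.676 1.802 3.147
v -0.868 3.705 3.782
v -0.652 2.925 4.45
v 0.792 2.835 2.23
v 1.008 2.055 2.898
v 0.816 3.958 3.533
v 1.031 3.177 4.201
v 2.178 2.976 -3.763
v 2.674 3.389 -3.55
v 1.202 3.784 -3.057
v 2.47 3.54 -4.005
v 2.095 3.36 -4.317
v 1.768 2.955 -4.305
v 1.681 2.563 -3.975
v 1.885 2.412 -3.521
v 2.26 2.591 -3.208
v 2.587 2.996 -3.22
f 1 38 17
f 38 12 41
f 17 41 6
f 38 41 17
f 1 17 13
f 17 6 18
f 13 18 2
f 17 18 13
f 1 13 22
f 13 2 23
f 22 23 8
f 13 23 22
f 1 22 34
f 22 8 37
f 34 37 11
f 22 37 34
f 1 34 38
f 34 11 42
f 38 42 12
f 34 42 38
f 2 18 29
f 18 6 32
f 29 32 10
f 18 32 29
f 6 41 19
f 41 12 40
f 19 40 5
f 41 40 19
f 12 42 39
f 42 11 35
f 39 35 3
f 42 35 39
f 11 37 36
f 37 8 24
f 36 24 7
f 37 24 36
f 8 23 28
f 23 2 25
f 28 25 9
f 23 25 28
f 4 30 16
f 30 10 31
f 16 31 5
f 30 31 16
f 4 16 14
f 16 5 15
f 14 15 3
f 16 15 14
f 4 14 21
f 14 3 20
f 21 20 7
f 14 20 21
f 4 21 26
f 21 7 27
f 26 27 9
f 21 27 26
f 4 26 30
f 26 9 33
f 30 33 10
f 26 33 30
f 5 31 19
f 31 10 32
f 19 32 6
f 31 32 19
f 3 15 39
f 15 5 40
f 39 40 12
f 15 40 39
f 7 20 36
f 20 3 35
f 36 35 11
f 20 35 36
f 9 27 28
f 27 7 24
f 28 24 8
f 27 24 28
f 10 33 29
f 33 9 25
f 29 25 2
f 33 25 29
f 44 46 43
f 47 44 43
f 43 46 45
f 45 47 43
f 44 50 46
f 48 44 47
f 48 50 44
f 46 50 45
f 49 47 45
f 45 50 49
f 49 48 47
f 50 48 49
f 52 51 54
f 52 54 53
f 54 51 55
f 54 55 53
f 55 51 56
f 55 56 53
f 56 51 57
f 56 57 53
f 57 51 58
f 57 58 53
f 58 51 59
f 58 59 53
f 59 51 60
f 59 60 53
f 60 51 52
f 60 52 53



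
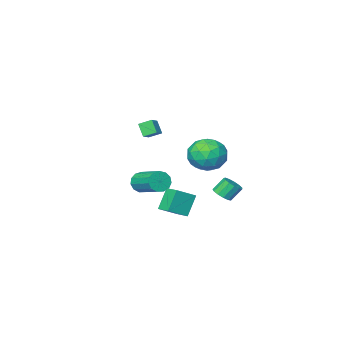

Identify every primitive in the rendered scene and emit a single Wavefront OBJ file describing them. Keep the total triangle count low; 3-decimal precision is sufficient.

v -2.885 2.641 -3.998
v -2.368 2.628 -3.62
v -2.959 2.845 -2.805
v -3.475 2.859 -3.182
v -2.401 2.968 -3.735
v -2.992 3.185 -2.919
v -2.588 3.205 -3.933
v -3.179 3.422 -3.117
v -2.869 3.263 -4.152
v -3.459 3.48 -3.336
v -3.155 3.123 -4.321
v -3.745 3.34 -3.506
v -3.355 2.831 -4.389
v -3.945 3.048 -3.573
v -3.406 2.478 -4.332
v -3.996 2.695 -3.516
v -3.291 2.178 -4.169
v -3.882 2.395 -3.353
v -3.048 2.024 -3.951
v -3.638 2.241 -3.136
v -2.752 2.067 -3.749
v -3.343 2.284 -2.933
v -2.499 2.292 -3.625
v -3.089 2.509 -2.81
v -0.114 3.312 -2.982
v 1.002 3.178 -2.368
v -0.122 4.325 -2.745
v 0.993 4.191 -2.132
v 0.607 3.609 -4.228
v 1.722 3.475 -3.615
v 0.598 4.622 -3.992
v 1.714 4.488 -3.378
v -4.587 0.247 -1.436
v -4.174 0.858 -2.435
v -3.386 -1.298 -1.885
v -2.973 -0.687 -2.884
v -2.677 -0.289 -1.746
v -3.419 0.666 -1.469
v -4.141 -1.106 -2.851
v -4.883 -0.151 -2.574
v -3.899 0.021 -3.309
v -2.994 0.527 -2.626
v -4.566 -0.967 -1.694
v -3.661 -0.461 -1.011
v -4.486 0.688 -1.896
v -3.074 -1.128 -2.424
v -2.9 -0.894 -1.755
v -2.657 -0.535 -2.342
v -4.042 0.575 -1.329
v -3.8 0.934 -1.915
v -2.92 0.26 -1.511
v -3.76 -1.374 -2.405
v -3.518 -1.015 -2.991
v -4.903 0.095 -1.978
v -4.66 0.454 -2.565
v -4.64 -0.7 -2.809
v -4.082 0.555 -2.997
v -3.376 -0.353 -3.261
v -4.062 -0.599 -3.241
v -4.498 -0.038 -3.078
v -3.55 0.852 -2.596
v -2.844 -0.056 -2.859
v -2.67 0.179 -2.191
v -3.106 0.74 -2.028
v -3.388 0.361 -3.109
v -4.716 -0.384 -1.461
v -4.01 -1.292 -1.724
v -4.454 -1.18 -2.292
v -4.89 -0.619 -2.129
v -4.184 -0.087 -1.059
v -3.478 -0.995 -1.323
v -3.062 -0.402 -1.242
v -3.498 0.159 -1.079
v -4.172 -0.801 -1.211
v -0.397 -1.732 -4.106
v -0.118 -1.982 -3.468
v -0.165 -0.119 -2.716
v -0.443 0.132 -3.354
v 0.208 -1.878 -3.706
v 0.162 -0.015 -2.954
v 0.342 -1.728 -4.07
v 0.296 0.136 -3.318
v 0.242 -1.578 -4.447
v 0.196 0.285 -3.695
v -0.061 -1.478 -4.715
v -0.107 0.386 -3.963
v -0.471 -1.458 -4.789
v -0.517 0.406 -4.037
v -0.857 -1.525 -4.647
v -0.903 0.339 -3.895
v -1.097 -1.657 -4.333
v -1.143 0.206 -3.581
v -1.115 -1.814 -3.947
v -1.161 0.05 -3.195
v -0.905 -1.944 -3.611
v -0.951 -0.081 -2.859
v -0.533 -2.007 -3.433
v -0.58 -0.143 -2.681
v -2.844 -3.545 -1.422
v -2.876 -4.138 -0.643
v -2.239 -3.141 -1.089
v -2.271 -3.734 -0.31
v -2.269 -4.086 -1.81
v -2.301 -4.679 -1.031
v -1.664 -3.682 -1.477
v -1.696 -4.275 -0.698
f 2 1 5
f 2 5 3
f 3 5 6
f 3 6 4
f 5 1 7
f 5 7 6
f 6 7 8
f 6 8 4
f 7 1 9
f 7 9 8
f 8 9 10
f 8 10 4
f 9 1 11
f 9 11 10
f 10 11 12
f 10 12 4
f 11 1 13
f 11 13 12
f 12 13 14
f 12 14 4
f 13 1 15
f 13 15 14
f 14 15 16
f 14 16 4
f 15 1 17
f 15 17 16
f 16 17 18
f 16 18 4
f 17 1 19
f 17 19 18
f 18 19 20
f 18 20 4
f 19 1 21
f 19 21 20
f 20 21 22
f 20 22 4
f 21 1 23
f 21 23 22
f 22 23 24
f 22 24 4
f 23 1 2
f 23 2 24
f 24 2 3
f 24 3 4
f 26 28 25
f 29 26 25
f 25 28 27
f 27 29 25
f 26 32 28
f 30 26 29
f 30 32 26
f 28 32 27
f 31 29 27
f 27 32 31
f 31 30 29
f 32 30 31
f 33 70 49
f 70 44 73
f 49 73 38
f 70 73 49
f 33 49 45
f 49 38 50
f 45 50 34
f 49 50 45
f 33 45 54
f 45 34 55
f 54 55 40
f 45 55 54
f 33 54 66
f 54 40 69
f 66 69 43
f 54 69 66
f 33 66 70
f 66 43 74
f 70 74 44
f 66 74 70
f 34 50 61
f 50 38 64
f 61 64 42
f 50 64 61
f 38 73 51
f 73 44 72
f 51 72 37
f 73 72 51
f 44 74 71
f 74 43 67
f 71 67 35
f 74 67 71
f 43 69 68
f 69 40 56
f 68 56 39
f 69 56 68
f 40 55 60
f 55 34 57
f 60 57 41
f 55 57 60
f 36 62 48
f 62 42 63
f 48 63 37
f 62 63 48
f 36 48 46
f 48 37 47
f 46 47 35
f 48 47 46
f 36 46 53
f 46 35 52
f 53 52 39
f 46 52 53
f 36 53 58
f 53 39 59
f 58 59 41
f 53 59 58
f 36 58 62
f 58 41 65
f 62 65 42
f 58 65 62
f 37 63 51
f 63 42 64
f 51 64 38
f 63 64 51
f 35 47 71
f 47 37 72
f 71 72 44
f 47 72 71
f 39 52 68
f 52 35 67
f 68 67 43
f 52 67 68
f 41 59 60
f 59 39 56
f 60 56 40
f 59 56 60
f 42 65 61
f 65 41 57
f 61 57 34
f 65 57 61
f 76 75 79
f 76 79 77
f 77 79 80
f 77 80 78
f 79 75 81
f 79 81 80
f 80 81 82
f 80 82 78
f 81 75 83
f 81 83 82
f 82 83 84
f 82 84 78
f 83 75 85
f 83 85 84
f 84 85 86
f 84 86 78
f 85 75 87
f 85 87 86
f 86 87 88
f 86 88 78
f 87 75 89
f 87 89 88
f 88 89 90
f 88 90 78
f 89 75 91
f 89 91 90
f 90 91 92
f 90 92 78
f 91 75 93
f 91 93 92
f 92 93 94
f 92 94 78
f 93 75 95
f 93 95 94
f 94 95 96
f 94 96 78
f 95 75 97
f 95 97 96
f 96 97 98
f 96 98 78
f 97 75 76
f 97 76 98
f 98 76 77
f 98 77 78
f 100 102 99
f 103 100 99
f 99 102 101
f 101 103 99
f 100 106 102
f 104 100 103
f 104 106 100
f 102 106 101
f 105 103 101
f 101 106 105
f 105 104 103
f 106 104 105



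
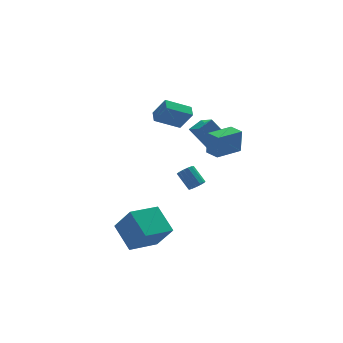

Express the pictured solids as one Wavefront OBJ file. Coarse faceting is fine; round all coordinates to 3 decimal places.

v -4.768 -3.712 -4.918
v -4.122 -4.81 -3.174
v -5.118 -1.986 -3.703
v -4.472 -3.084 -1.958
v -2.728 -3.056 -5.262
v -2.082 -4.154 -3.517
v -3.078 -1.33 -4.046
v -2.432 -2.428 -2.302
v 0.56 -4.652 2.636
v 0.632 -4.635 4.284
v 0.244 -3.692 2.64
v 0.317 -3.675 4.288
v 2.343 -4.065 2.552
v 2.416 -4.048 4.2
v 2.028 -3.105 2.556
v 2.1 -3.088 4.204
v -1.54 0.614 3.602
v -0.923 0.014 4.915
v -1.32 1.433 3.872
v -0.702 0.833 5.185
v 0.142 0.447 2.735
v 0.76 -0.153 4.048
v 0.363 1.266 3.005
v 0.98 0.666 4.318
v 1.727 2.987 1.033
v 1.897 1.588 1.749
v 2.714 3.346 1.501
v 2.884 1.948 2.217
v 2.796 2.252 -0.657
v 2.966 0.854 0.059
v 3.783 2.612 -0.189
v 3.953 1.213 0.527
v 1.359 0.613 -2.87
v 1.955 0.811 -2.817
v 1.537 1.805 -1.818
v 0.941 1.607 -1.87
v 1.806 1.007 -3.074
v 1.388 2 -2.075
v 1.516 1.077 -3.266
v 1.098 2.071 -2.266
v 1.176 1.001 -3.332
v 0.758 1.994 -2.332
v 0.894 0.801 -3.251
v 0.476 1.794 -2.251
v 0.759 0.541 -3.049
v 0.341 1.535 -2.05
v 0.815 0.305 -2.79
v 0.397 1.298 -1.791
v 1.044 0.166 -2.557
v 0.626 1.16 -1.558
v 1.373 0.169 -2.423
v 0.955 1.163 -1.423
v 1.697 0.314 -2.43
v 1.279 1.307 -1.431
v 1.914 0.553 -2.578
v 1.496 1.546 -1.578
f 2 4 1
f 5 2 1
f 1 4 3
f 3 5 1
f 2 8 4
f 6 2 5
f 6 8 2
f 4 8 3
f 7 5 3
f 3 8 7
f 7 6 5
f 8 6 7
f 10 12 9
f 13 10 9
f 9 12 11
f 11 13 9
f 10 16 12
f 14 10 13
f 14 16 10
f 12 16 11
f 15 13 11
f 11 16 15
f 15 14 13
f 16 14 15
f 18 20 17
f 21 18 17
f 17 20 19
f 19 21 17
f 18 24 20
f 22 18 21
f 22 24 18
f 20 24 19
f 23 21 19
f 19 24 23
f 23 22 21
f 24 22 23
f 26 28 25
f 29 26 25
f 25 28 27
f 27 29 25
f 26 32 28
f 30 26 29
f 30 32 26
f 28 32 27
f 31 29 27
f 27 32 31
f 31 30 29
f 32 30 31
f 34 33 37
f 34 37 35
f 35 37 38
f 35 38 36
f 37 33 39
f 37 39 38
f 38 39 40
f 38 40 36
f 39 33 41
f 39 41 40
f 40 41 42
f 40 42 36
f 41 33 43
f 41 43 42
f 42 43 44
f 42 44 36
f 43 33 45
f 43 45 44
f 44 45 46
f 44 46 36
f 45 33 47
f 45 47 46
f 46 47 48
f 46 48 36
f 47 33 49
f 47 49 48
f 48 49 50
f 48 50 36
f 49 33 51
f 49 51 50
f 50 51 52
f 50 52 36
f 51 33 53
f 51 53 52
f 52 53 54
f 52 54 36
f 53 33 55
f 53 55 54
f 54 55 56
f 54 56 36
f 55 33 34
f 55 34 56
f 56 34 35
f 56 35 36



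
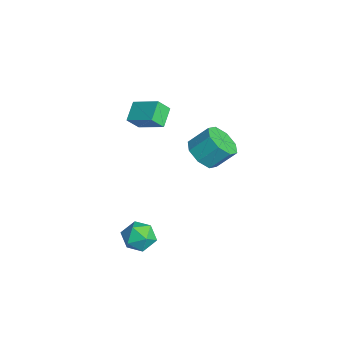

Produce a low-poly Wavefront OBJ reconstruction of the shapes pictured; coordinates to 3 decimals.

v 3.036 -1.421 -2.695
v 4 -1.265 -2.751
v 3.3 -2.955 -2.409
v 4.264 -2.799 -2.465
v 3.753 -2.435 -1.715
v 3.59 -1.488 -1.892
v 3.71 -2.732 -3.268
v 3.547 -1.785 -3.445
v 4.416 -2.076 -3.106
v 4.443 -1.892 -2.146
v 2.857 -2.328 -3.014
v 2.884 -2.144 -2.054
v -2.978 -1.318 1.083
v -3.925 -0.765 1.742
v -3.146 -0.648 0.279
v -4.093 -0.094 0.938
v -1.867 -0.226 1.762
v -2.814 0.328 2.421
v -2.035 0.445 0.958
v -2.982 0.998 1.617
v -1.251 2.303 -0.961
v -0.3 1.84 -0.697
v -0.098 2.874 0.385
v -1.049 3.337 0.121
v -0.216 2.432 -1.278
v -0.014 3.466 -0.196
v -0.739 2.949 -1.674
v -0.536 3.983 -0.592
v -1.561 3.087 -1.652
v -1.359 4.121 -0.57
v -2.202 2.766 -1.225
v -2 3.8 -0.143
v -2.286 2.174 -0.644
v -2.084 3.208 0.438
v -1.764 1.657 -0.248
v -1.561 2.691 0.834
v -0.941 1.519 -0.27
v -0.739 2.553 0.812
f 1 12 6
f 1 6 2
f 1 2 8
f 1 8 11
f 1 11 12
f 2 6 10
f 6 12 5
f 12 11 3
f 11 8 7
f 8 2 9
f 4 10 5
f 4 5 3
f 4 3 7
f 4 7 9
f 4 9 10
f 5 10 6
f 3 5 12
f 7 3 11
f 9 7 8
f 10 9 2
f 14 16 13
f 17 14 13
f 13 16 15
f 15 17 13
f 14 20 16
f 18 14 17
f 18 20 14
f 16 20 15
f 19 17 15
f 15 20 19
f 19 18 17
f 20 18 19
f 22 21 25
f 22 25 23
f 23 25 26
f 23 26 24
f 25 21 27
f 25 27 26
f 26 27 28
f 26 28 24
f 27 21 29
f 27 29 28
f 28 29 30
f 28 30 24
f 29 21 31
f 29 31 30
f 30 31 32
f 30 32 24
f 31 21 33
f 31 33 32
f 32 33 34
f 32 34 24
f 33 21 35
f 33 35 34
f 34 35 36
f 34 36 24
f 35 21 37
f 35 37 36
f 36 37 38
f 36 38 24
f 37 21 22
f 37 22 38
f 38 22 23
f 38 23 24



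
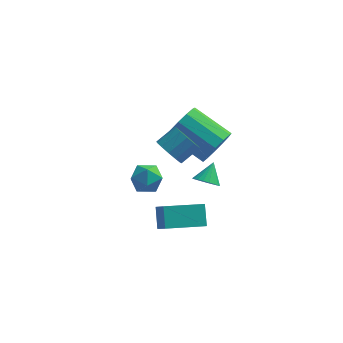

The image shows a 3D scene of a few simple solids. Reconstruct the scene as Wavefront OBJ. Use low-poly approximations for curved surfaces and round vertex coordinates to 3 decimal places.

v 1.286 -4.972 -2.495
v 1.119 -4.166 -1.664
v 0.846 -4.208 -3.324
v 0.679 -3.402 -2.492
v 3.081 -4.278 -2.808
v 2.914 -3.472 -1.976
v 2.641 -3.514 -3.636
v 2.474 -2.708 -2.805
v -0.933 0.191 -3.955
v -0.276 0.809 -3.889
v -0.024 -0.829 -3.431
v 0.633 -0.211 -3.365
v -0.085 -0.168 -2.817
v -0.647 0.462 -3.141
v 0.347 -0.482 -4.179
v -0.215 0.148 -4.503
v 0.515 0.394 -4.028
v 0.247 0.587 -3.186
v -0.547 -0.607 -4.134
v -0.815 -0.414 -3.292
v 2.938 -3.248 -0.574
v 3.335 -3.678 -0.269
v 3.202 -2.472 0.174
v 3.498 -3.57 -0.438
v 3.575 -3.414 -0.627
v 3.555 -3.232 -0.808
v 3.441 -3.053 -0.954
v 3.251 -2.903 -1.042
v 3.013 -2.806 -1.059
v 2.764 -2.776 -1.002
v 2.541 -2.818 -0.88
v 2.379 -2.926 -0.711
v 2.301 -3.082 -0.522
v 2.321 -3.264 -0.341
v 2.435 -3.443 -0.195
v 2.625 -3.593 -0.107
v 2.863 -3.69 -0.09
v 3.112 -3.72 -0.147
v 3.27 -1.433 0.304
v 3.81 -1.269 1.154
v 2.05 -0.404 2.106
v 1.51 -0.567 1.256
v 3.868 -0.797 0.832
v 2.108 0.069 1.784
v 3.736 -0.526 0.342
v 1.976 0.339 1.294
v 3.457 -0.543 -0.159
v 1.696 0.322 0.792
v 3.118 -0.843 -0.514
v 1.358 0.022 0.437
v 2.827 -1.33 -0.609
v 1.067 -0.464 0.343
v 2.677 -1.849 -0.414
v 0.917 -0.984 0.538
v 2.716 -2.236 0.009
v 0.955 -1.371 0.961
v 2.93 -2.368 0.526
v 1.17 -1.503 1.477
v 3.252 -2.203 0.972
v 1.492 -1.338 1.924
v 3.58 -1.794 1.206
v 1.82 -0.928 2.158
v 1.321 -3.705 1.833
v 1.734 -3.543 1.167
v 2.492 -2.953 1.781
v 2.079 -3.115 2.447
v 1.435 -3.21 1.216
v 2.192 -2.619 1.829
v 1.1 -3.033 1.46
v 1.857 -2.443 2.074
v 0.835 -3.071 1.823
v 1.592 -2.48 2.436
v 0.724 -3.309 2.189
v 1.482 -2.718 2.802
v 0.803 -3.674 2.442
v 1.561 -3.083 3.056
v 1.047 -4.048 2.502
v 1.804 -3.457 3.116
v 1.377 -4.314 2.349
v 2.135 -3.723 2.963
v 1.69 -4.386 2.033
v 2.448 -3.796 2.647
v 1.886 -4.243 1.653
v 2.644 -3.652 2.267
v 1.902 -3.928 1.331
v 2.66 -3.338 1.944
f 2 4 1
f 5 2 1
f 1 4 3
f 3 5 1
f 2 8 4
f 6 2 5
f 6 8 2
f 4 8 3
f 7 5 3
f 3 8 7
f 7 6 5
f 8 6 7
f 9 20 14
f 9 14 10
f 9 10 16
f 9 16 19
f 9 19 20
f 10 14 18
f 14 20 13
f 20 19 11
f 19 16 15
f 16 10 17
f 12 18 13
f 12 13 11
f 12 11 15
f 12 15 17
f 12 17 18
f 13 18 14
f 11 13 20
f 15 11 19
f 17 15 16
f 18 17 10
f 22 21 24
f 22 24 23
f 24 21 25
f 24 25 23
f 25 21 26
f 25 26 23
f 26 21 27
f 26 27 23
f 27 21 28
f 27 28 23
f 28 21 29
f 28 29 23
f 29 21 30
f 29 30 23
f 30 21 31
f 30 31 23
f 31 21 32
f 31 32 23
f 32 21 33
f 32 33 23
f 33 21 34
f 33 34 23
f 34 21 35
f 34 35 23
f 35 21 36
f 35 36 23
f 36 21 37
f 36 37 23
f 37 21 38
f 37 38 23
f 38 21 22
f 38 22 23
f 40 39 43
f 40 43 41
f 41 43 44
f 41 44 42
f 43 39 45
f 43 45 44
f 44 45 46
f 44 46 42
f 45 39 47
f 45 47 46
f 46 47 48
f 46 48 42
f 47 39 49
f 47 49 48
f 48 49 50
f 48 50 42
f 49 39 51
f 49 51 50
f 50 51 52
f 50 52 42
f 51 39 53
f 51 53 52
f 52 53 54
f 52 54 42
f 53 39 55
f 53 55 54
f 54 55 56
f 54 56 42
f 55 39 57
f 55 57 56
f 56 57 58
f 56 58 42
f 57 39 59
f 57 59 58
f 58 59 60
f 58 60 42
f 59 39 61
f 59 61 60
f 60 61 62
f 60 62 42
f 61 39 40
f 61 40 62
f 62 40 41
f 62 41 42
f 64 63 67
f 64 67 65
f 65 67 68
f 65 68 66
f 67 63 69
f 67 69 68
f 68 69 70
f 68 70 66
f 69 63 71
f 69 71 70
f 70 71 72
f 70 72 66
f 71 63 73
f 71 73 72
f 72 73 74
f 72 74 66
f 73 63 75
f 73 75 74
f 74 75 76
f 74 76 66
f 75 63 77
f 75 77 76
f 76 77 78
f 76 78 66
f 77 63 79
f 77 79 78
f 78 79 80
f 78 80 66
f 79 63 81
f 79 81 80
f 80 81 82
f 80 82 66
f 81 63 83
f 81 83 82
f 82 83 84
f 82 84 66
f 83 63 85
f 83 85 84
f 84 85 86
f 84 86 66
f 85 63 64
f 85 64 86
f 86 64 65
f 86 65 66



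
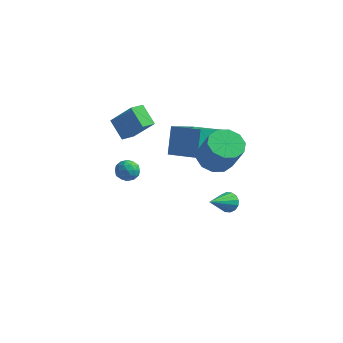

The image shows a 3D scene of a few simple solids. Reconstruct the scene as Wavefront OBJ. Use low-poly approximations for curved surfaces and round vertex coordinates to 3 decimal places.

v 2.427 3.66 -2.847
v 2.765 3.327 -3.347
v 2.173 2.06 -1.953
v 3.017 3.419 -3.111
v 3.11 3.576 -2.804
v 3.02 3.755 -2.508
v 2.771 3.909 -2.304
v 2.43 3.996 -2.245
v 2.088 3.993 -2.347
v 1.836 3.901 -2.583
v 1.743 3.744 -2.89
v 1.833 3.564 -3.186
v 2.082 3.411 -3.39
v 2.423 3.324 -3.45
v 3.078 1.076 2.476
v 3.875 0.687 1.914
v 4.859 0.175 3.662
v 4.062 0.564 4.224
v 3.998 1.314 2.028
v 4.981 0.802 3.777
v 3.769 1.85 2.314
v 4.753 1.338 4.062
v 3.277 2.09 2.661
v 4.26 1.578 4.41
v 2.708 1.943 2.938
v 3.692 1.431 4.686
v 2.281 1.465 3.038
v 3.265 0.953 4.786
v 2.159 0.838 2.923
v 3.142 0.326 4.672
v 2.387 0.302 2.638
v 3.371 -0.21 4.386
v 2.88 0.062 2.29
v 3.863 -0.45 4.039
v 3.448 0.209 2.014
v 4.432 -0.303 3.762
v -0.139 1.531 1.363
v -0.479 2.41 2.989
v 0.162 3.376 0.428
v -0.178 4.255 2.055
v 1.758 1.445 1.805
v 1.418 2.324 3.432
v 2.059 3.29 0.871
v 1.719 4.169 2.497
v -1.679 -0.393 0.979
v -1.177 -0.512 0.469
v -1.163 -1.188 1.671
v -0.661 -1.307 1.161
v -0.674 -0.675 1.516
v -0.993 -0.183 1.089
v -1.347 -1.517 1.051
v -1.666 -1.025 0.624
v -0.973 -1.206 0.513
v -0.556 -0.686 0.801
v -1.784 -1.014 1.339
v -1.367 -0.494 1.627
v -1.473 -0.382 0.663
v -0.867 -1.318 1.477
v -0.874 -0.946 1.686
v -0.579 -1.016 1.386
v -1.365 -0.189 1.028
v -1.07 -0.259 0.728
v -0.774 -0.355 1.343
v -1.27 -1.441 1.412
v -0.975 -1.511 1.112
v -1.761 -0.684 0.754
v -1.466 -0.754 0.454
v -1.566 -1.345 0.797
v -1.058 -0.861 0.389
v -0.755 -1.328 0.796
v -1.158 -1.451 0.732
v -1.346 -1.162 0.48
v -0.814 -0.555 0.558
v -0.51 -1.022 0.965
v -0.518 -0.651 1.174
v -0.705 -0.362 0.923
v -0.693 -0.963 0.584
v -1.83 -0.678 1.175
v -1.526 -1.145 1.582
v -1.635 -1.338 1.217
v -1.822 -1.049 0.966
v -1.585 -0.372 1.344
v -1.282 -0.839 1.751
v -0.994 -0.538 1.66
v -1.182 -0.249 1.408
v -1.647 -0.737 1.556
v -4.013 1.798 2.592
v -2.623 1.754 4.098
v -3.814 2.671 2.433
v -2.424 2.627 3.939
v -2.996 1.393 1.641
v -1.606 1.349 3.147
v -2.797 2.266 1.482
v -1.407 2.222 2.988
f 2 1 4
f 2 4 3
f 4 1 5
f 4 5 3
f 5 1 6
f 5 6 3
f 6 1 7
f 6 7 3
f 7 1 8
f 7 8 3
f 8 1 9
f 8 9 3
f 9 1 10
f 9 10 3
f 10 1 11
f 10 11 3
f 11 1 12
f 11 12 3
f 12 1 13
f 12 13 3
f 13 1 14
f 13 14 3
f 14 1 2
f 14 2 3
f 16 15 19
f 16 19 17
f 17 19 20
f 17 20 18
f 19 15 21
f 19 21 20
f 20 21 22
f 20 22 18
f 21 15 23
f 21 23 22
f 22 23 24
f 22 24 18
f 23 15 25
f 23 25 24
f 24 25 26
f 24 26 18
f 25 15 27
f 25 27 26
f 26 27 28
f 26 28 18
f 27 15 29
f 27 29 28
f 28 29 30
f 28 30 18
f 29 15 31
f 29 31 30
f 30 31 32
f 30 32 18
f 31 15 33
f 31 33 32
f 32 33 34
f 32 34 18
f 33 15 35
f 33 35 34
f 34 35 36
f 34 36 18
f 35 15 16
f 35 16 36
f 36 16 17
f 36 17 18
f 38 40 37
f 41 38 37
f 37 40 39
f 39 41 37
f 38 44 40
f 42 38 41
f 42 44 38
f 40 44 39
f 43 41 39
f 39 44 43
f 43 42 41
f 44 42 43
f 45 82 61
f 82 56 85
f 61 85 50
f 82 85 61
f 45 61 57
f 61 50 62
f 57 62 46
f 61 62 57
f 45 57 66
f 57 46 67
f 66 67 52
f 57 67 66
f 45 66 78
f 66 52 81
f 78 81 55
f 66 81 78
f 45 78 82
f 78 55 86
f 82 86 56
f 78 86 82
f 46 62 73
f 62 50 76
f 73 76 54
f 62 76 73
f 50 85 63
f 85 56 84
f 63 84 49
f 85 84 63
f 56 86 83
f 86 55 79
f 83 79 47
f 86 79 83
f 55 81 80
f 81 52 68
f 80 68 51
f 81 68 80
f 52 67 72
f 67 46 69
f 72 69 53
f 67 69 72
f 48 74 60
f 74 54 75
f 60 75 49
f 74 75 60
f 48 60 58
f 60 49 59
f 58 59 47
f 60 59 58
f 48 58 65
f 58 47 64
f 65 64 51
f 58 64 65
f 48 65 70
f 65 51 71
f 70 71 53
f 65 71 70
f 48 70 74
f 70 53 77
f 74 77 54
f 70 77 74
f 49 75 63
f 75 54 76
f 63 76 50
f 75 76 63
f 47 59 83
f 59 49 84
f 83 84 56
f 59 84 83
f 51 64 80
f 64 47 79
f 80 79 55
f 64 79 80
f 53 71 72
f 71 51 68
f 72 68 52
f 71 68 72
f 54 77 73
f 77 53 69
f 73 69 46
f 77 69 73
f 88 90 87
f 91 88 87
f 87 90 89
f 89 91 87
f 88 94 90
f 92 88 91
f 92 94 88
f 90 94 89
f 93 91 89
f 89 94 93
f 93 92 91
f 94 92 93

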